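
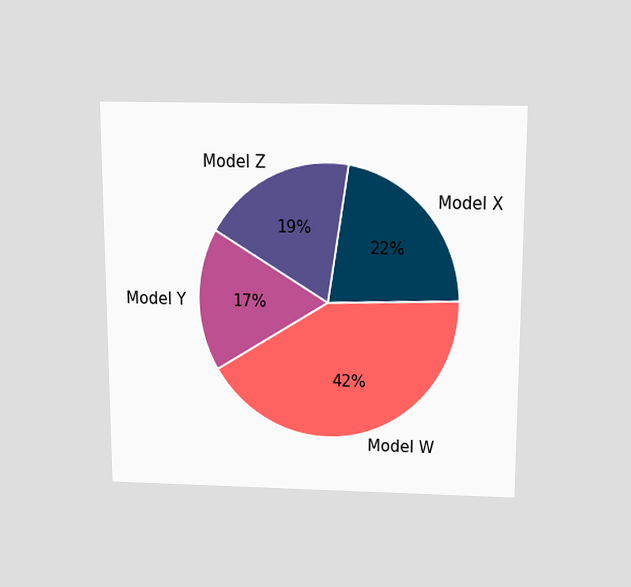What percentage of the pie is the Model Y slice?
The chart is viewed slightly from above. The Model Y slice takes up 17% of the pie.

17%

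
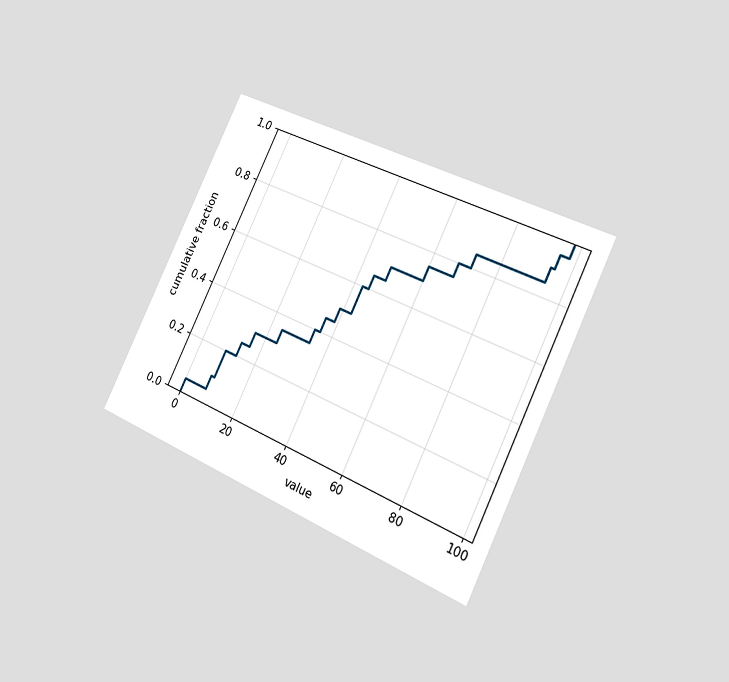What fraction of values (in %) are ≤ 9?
20%

The chart is tilted about 25° clockwise and viewed slightly from the right. At x=9 the ECDF step is at 20%.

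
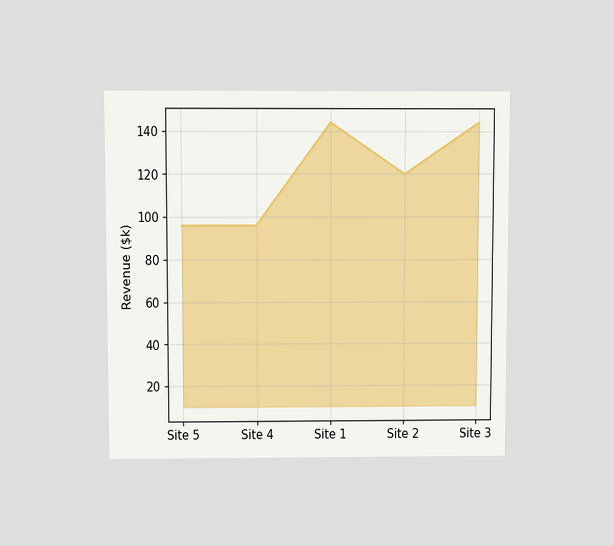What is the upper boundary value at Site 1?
$144k

The chart is viewed slightly from above. At Site 1 the upper boundary is at $144k.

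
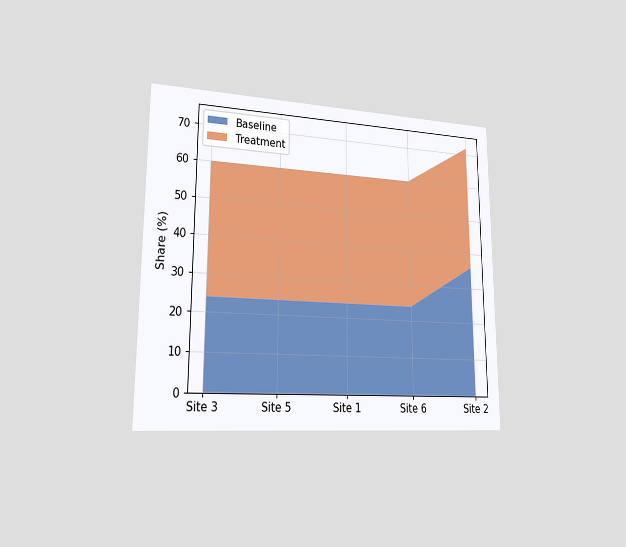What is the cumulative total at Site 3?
60%

The chart is viewed slightly from the left. The stacked total at Site 3 reaches 60%.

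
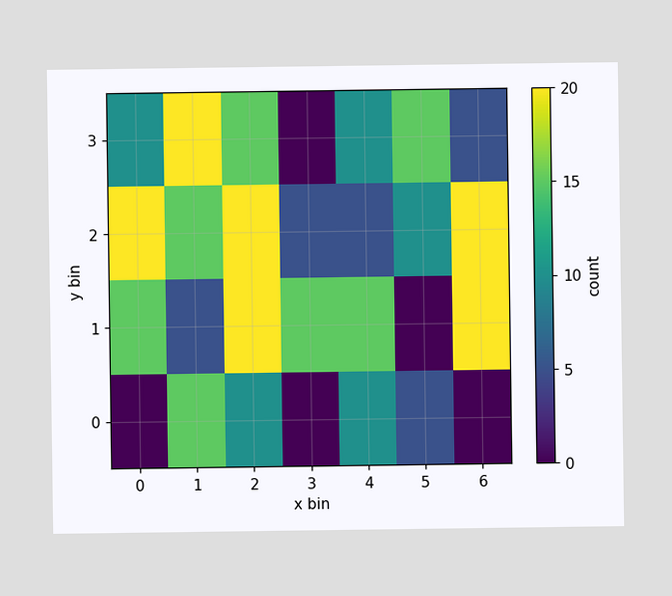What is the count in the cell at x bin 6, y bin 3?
5

Matching the cell (6, 3) against the colorbar gives 5.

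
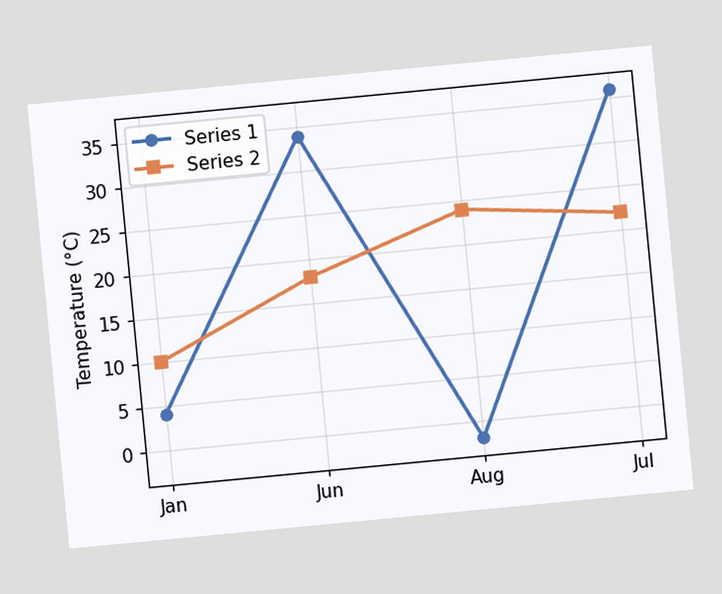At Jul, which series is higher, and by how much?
Series 1, by 14°C

The chart is tilted about 5° counter-clockwise. At Jul, Series 1 sits above the other line by 14°C.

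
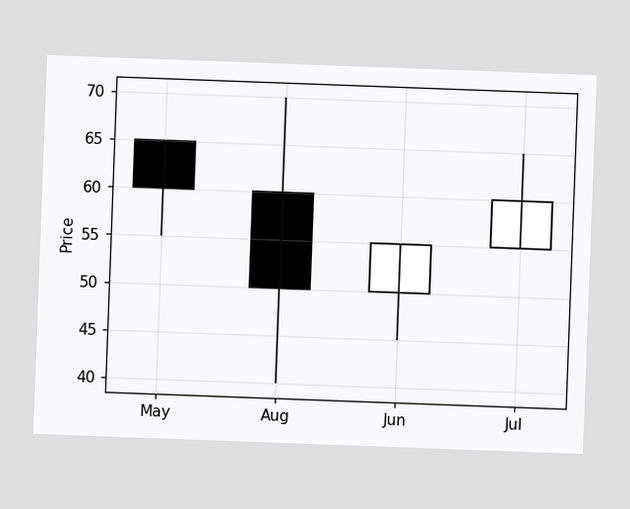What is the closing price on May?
The chart is tilted about 2° clockwise. The May candle closes at 60.

60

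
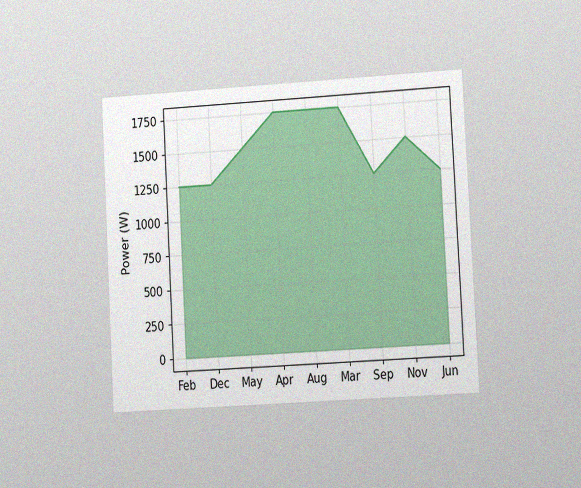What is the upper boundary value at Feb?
1250W

The chart is tilted about 3° counter-clockwise and viewed at a slight angle, with some photo noise. At Feb the upper boundary is at 1250W.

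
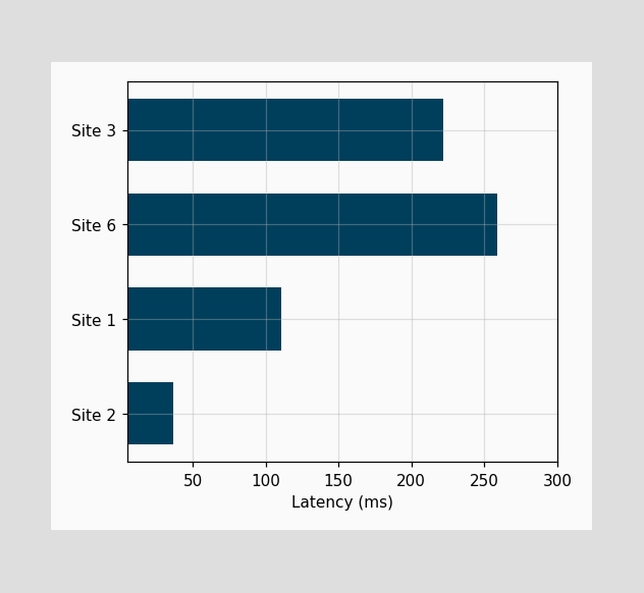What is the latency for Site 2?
37ms

Reading along the chart's x-axis, the Site 2 bar reaches 37ms.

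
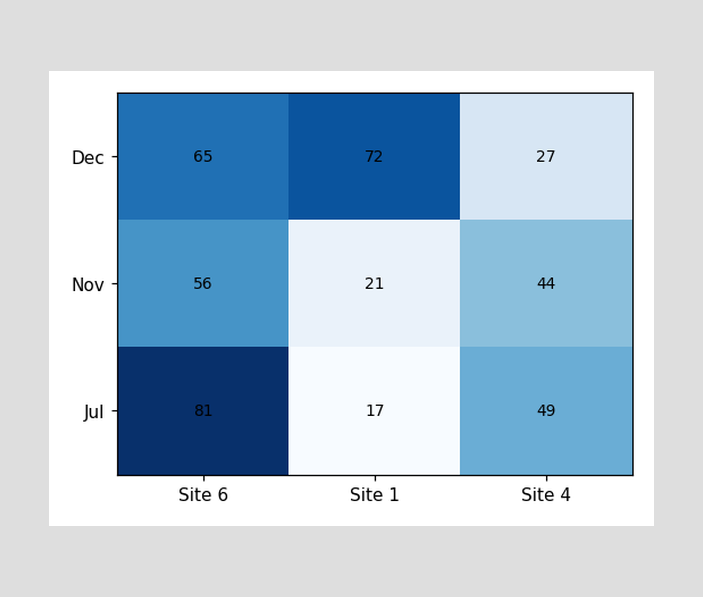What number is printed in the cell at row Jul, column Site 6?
81

The (Jul, Site 6) cell reads 81.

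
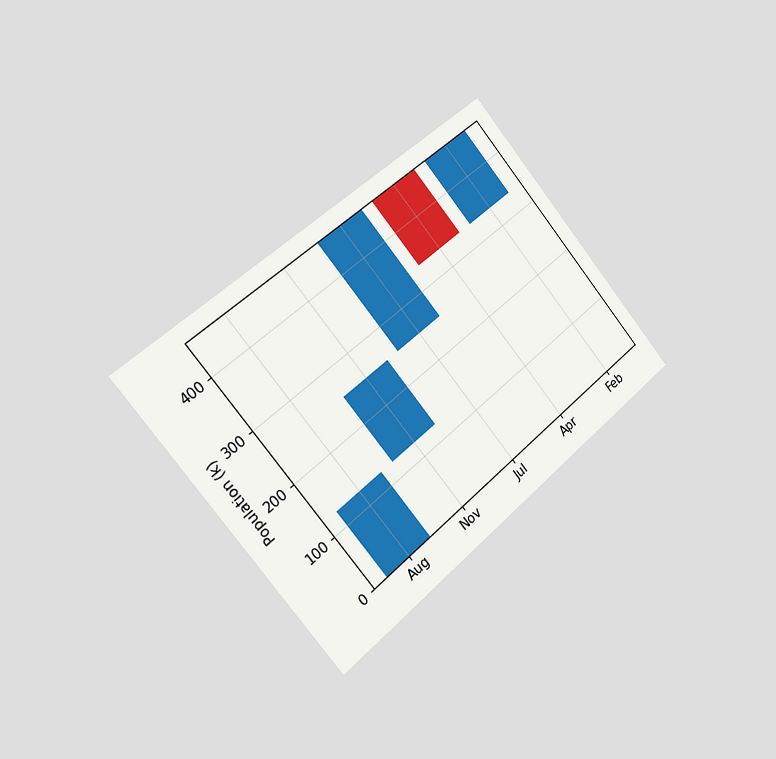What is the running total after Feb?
462k

The chart is tilted about 40° counter-clockwise and viewed slightly from the left. After Feb the running total reaches 462k.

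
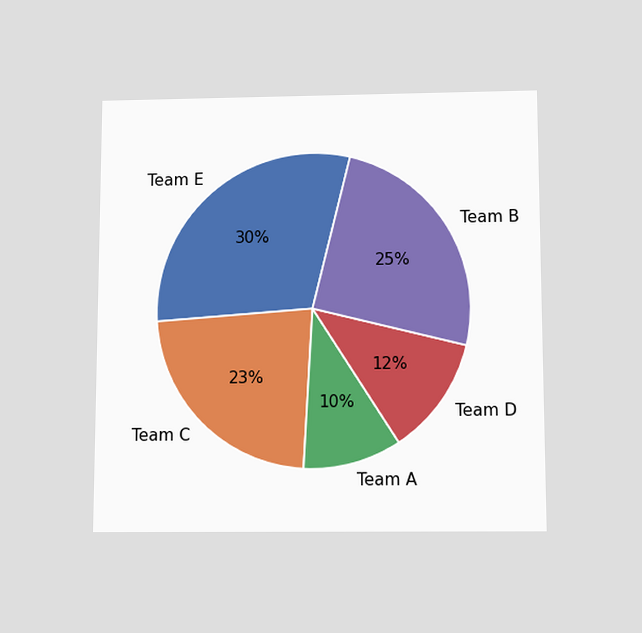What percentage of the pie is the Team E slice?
30%

The chart is viewed slightly from below. The Team E slice takes up 30% of the pie.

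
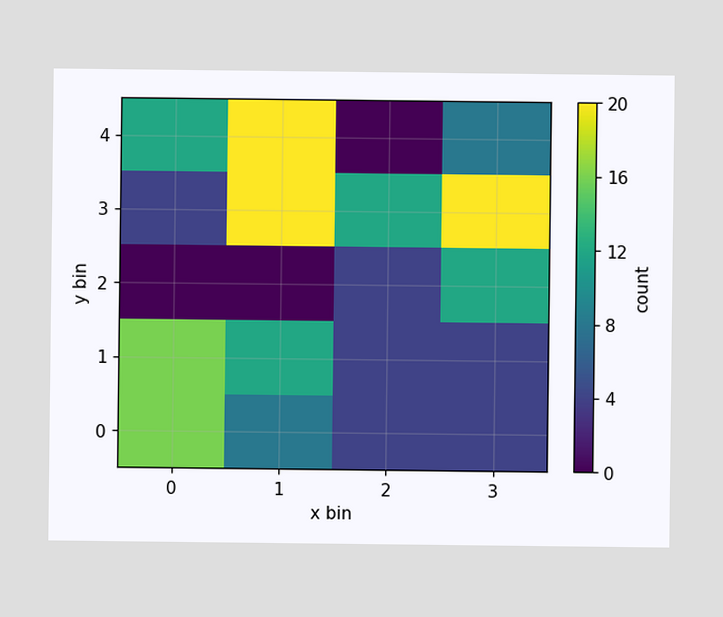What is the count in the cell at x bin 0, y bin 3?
4

Matching the cell (0, 3) against the colorbar gives 4.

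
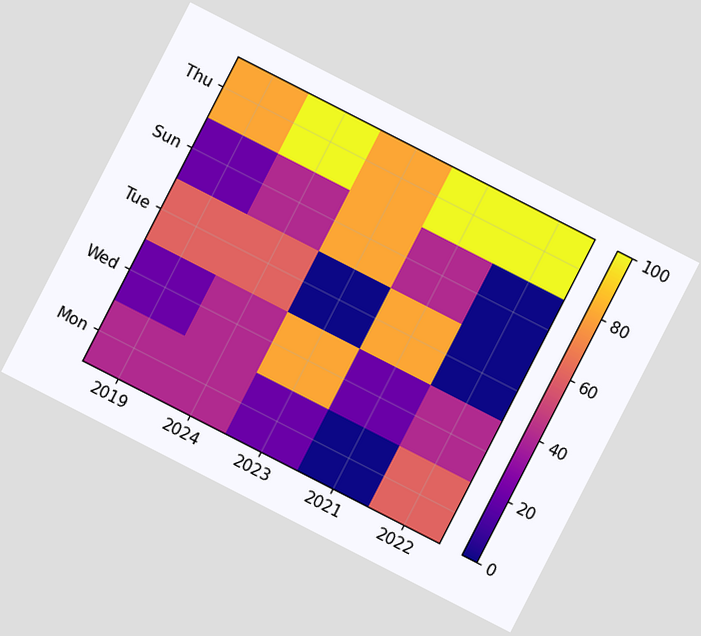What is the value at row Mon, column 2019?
40

The chart is tilted about 27° clockwise. Matching cell (Mon, 2019) against the colorbar gives 40.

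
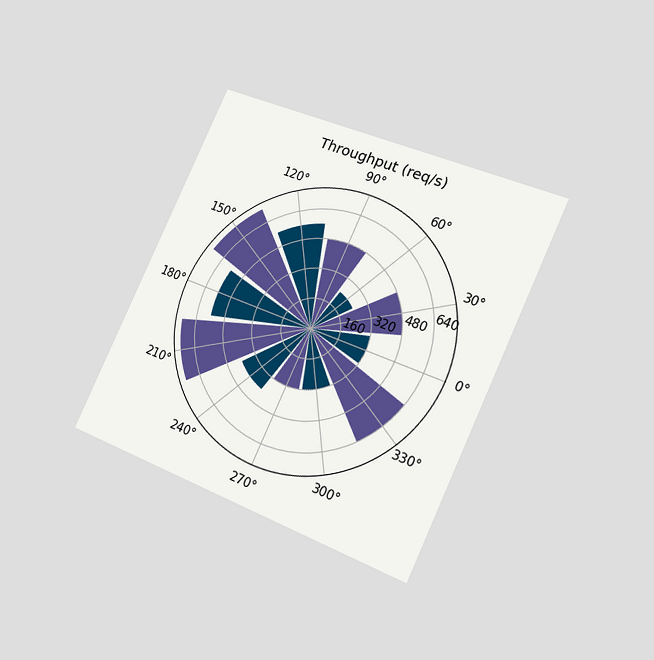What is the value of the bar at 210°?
720req/s

The chart is tilted about 25° clockwise and viewed slightly from the right. The bar at 210° reaches 720req/s on the radial axis.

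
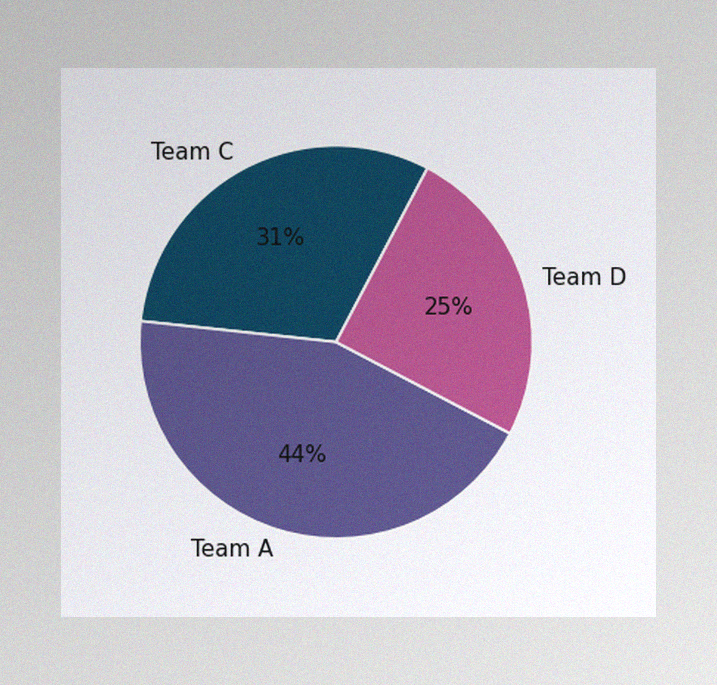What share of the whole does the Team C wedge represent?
31%

The image has some photo noise and uneven lighting. The Team C slice takes up 31% of the pie.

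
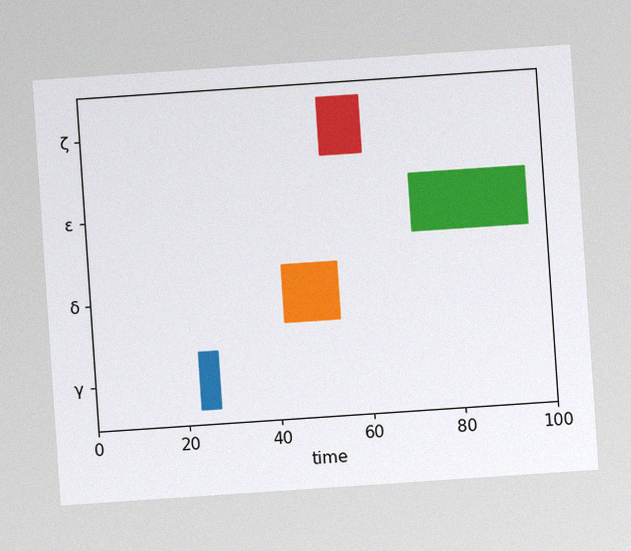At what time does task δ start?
42

The chart is tilted about 4° counter-clockwise, with some photo noise. The δ bar begins at t=42.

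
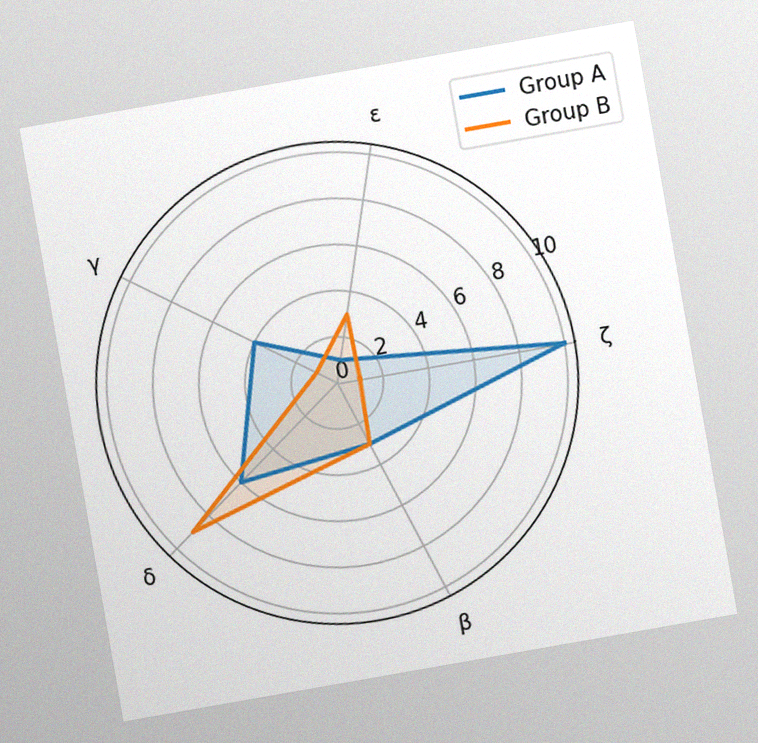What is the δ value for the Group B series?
9

The chart is tilted about 10° counter-clockwise, with some photo noise. On the δ axis, Group B reaches 9.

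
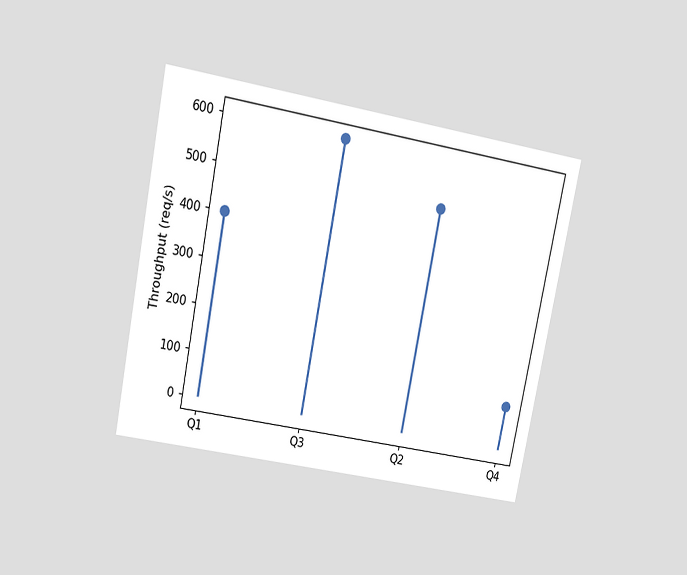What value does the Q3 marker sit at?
600req/s

The chart is tilted about 11° clockwise and viewed slightly from above. The Q3 marker sits at 600req/s.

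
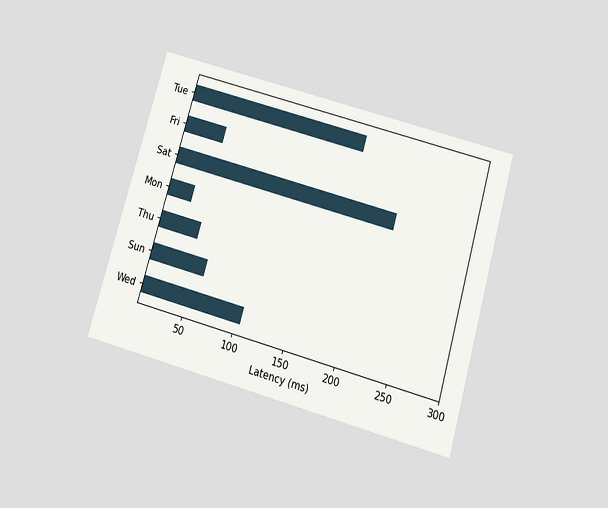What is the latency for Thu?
45ms

The chart is tilted about 16° clockwise and viewed slightly from below. Reading along the chart's x-axis, the Thu bar reaches 45ms.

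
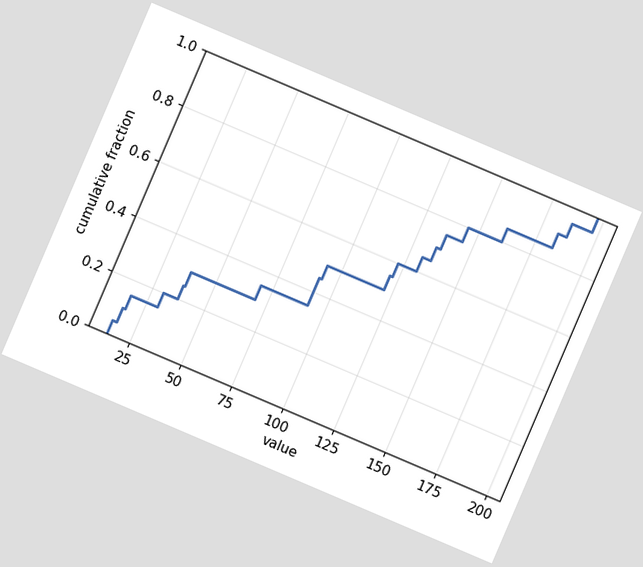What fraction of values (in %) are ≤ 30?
The chart is tilted about 23° clockwise. At x=30 the ECDF step is at 20%.

20%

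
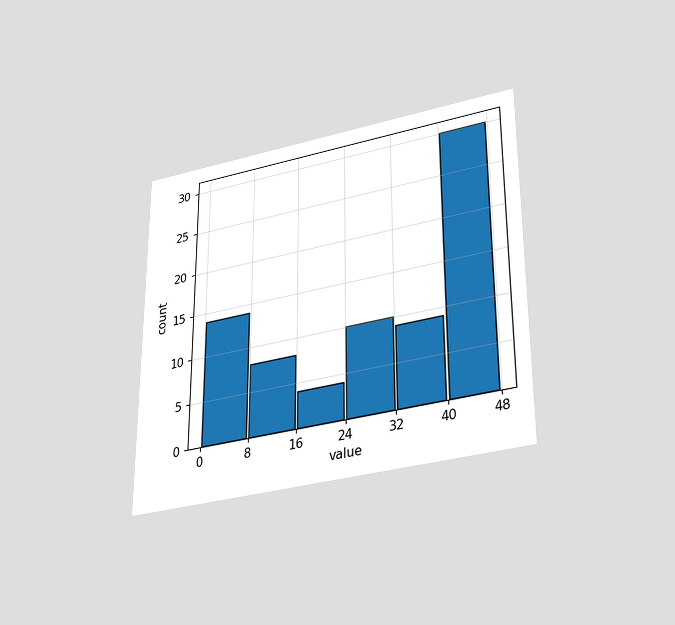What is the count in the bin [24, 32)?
The chart is viewed slightly from below. The [24, 32) bin has height 10.

10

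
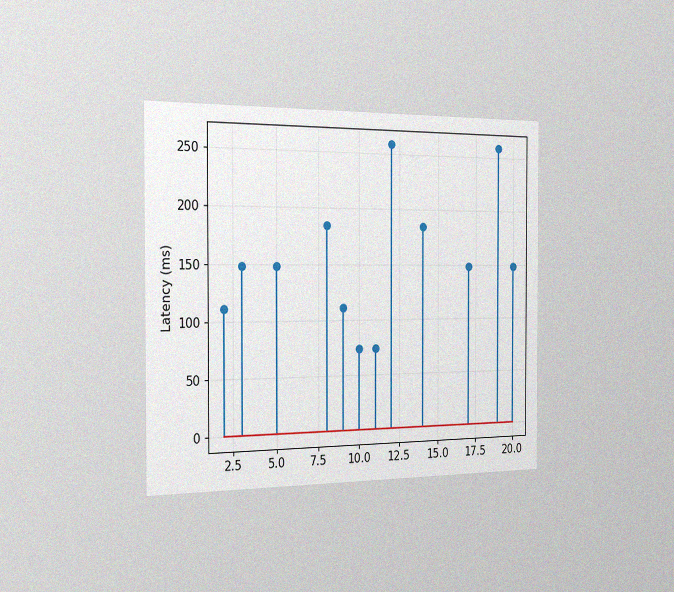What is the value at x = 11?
The chart is viewed slightly from the left, with some photo noise. The stem at x=11 reaches 74ms.

74ms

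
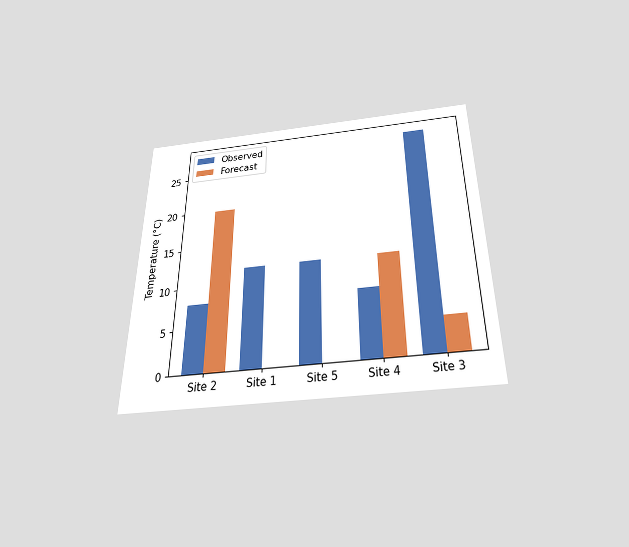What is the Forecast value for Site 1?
0°C

The chart is viewed slightly from below. The Forecast bar at Site 1 reaches 0°C on the y-axis.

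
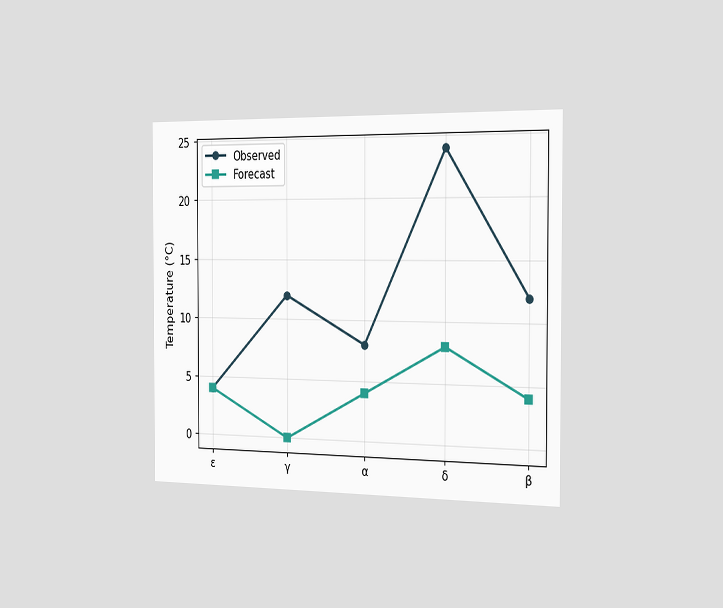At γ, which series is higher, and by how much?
The chart is viewed slightly from the right. At γ, Observed sits above the other line by 12°C.

Observed, by 12°C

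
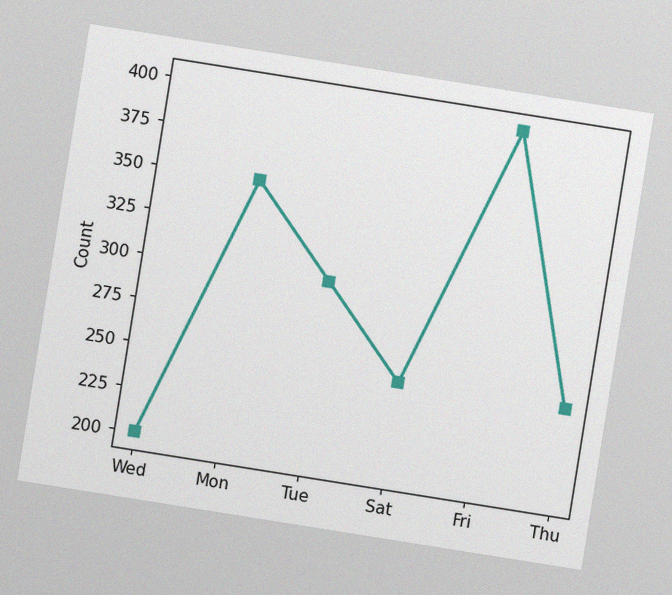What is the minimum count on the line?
200

The chart is tilted about 9° clockwise, with some photo noise. The lowest point is at Wed, and reading across to the y-axis gives 200.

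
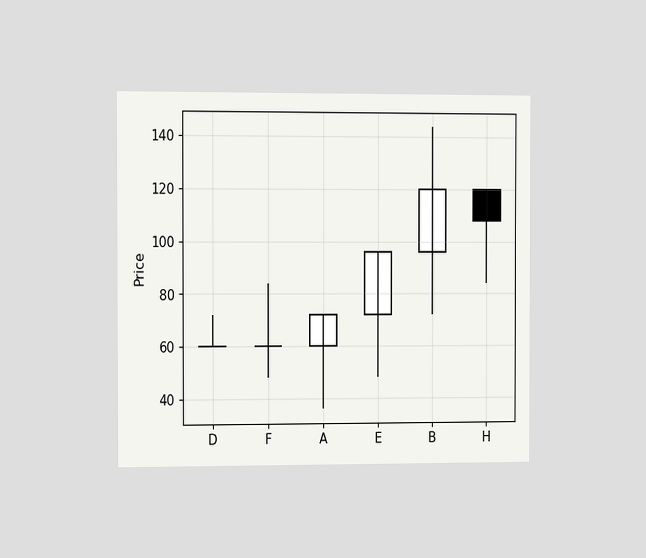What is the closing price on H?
108

The chart is viewed slightly from the left. The H candle closes at 108.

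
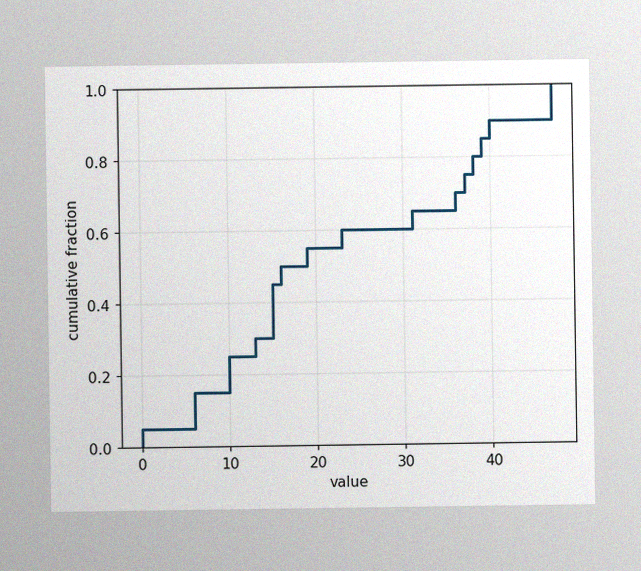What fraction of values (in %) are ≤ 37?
The image has some photo noise and uneven lighting. At x=37 the ECDF step is at 75%.

75%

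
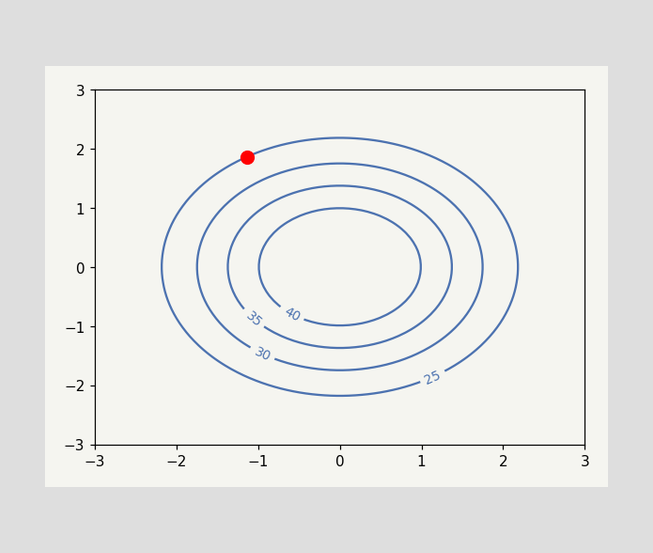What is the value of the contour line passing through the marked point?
The marked point sits on the contour labelled 25.

25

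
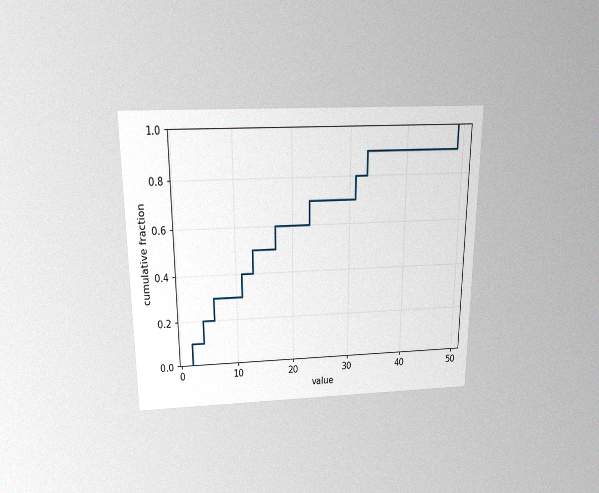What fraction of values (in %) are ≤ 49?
100%

The chart is viewed slightly from above, with some photo noise. At x=49 the ECDF step is at 100%.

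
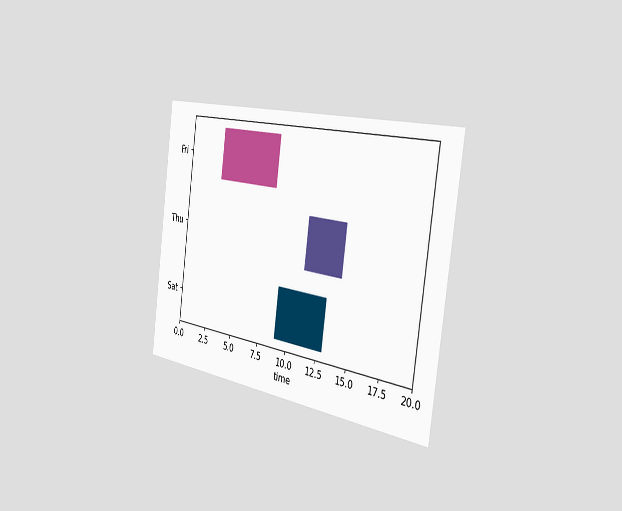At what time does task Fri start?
3

The chart is tilted about 8° clockwise and viewed slightly from the right. The Fri bar begins at t=3.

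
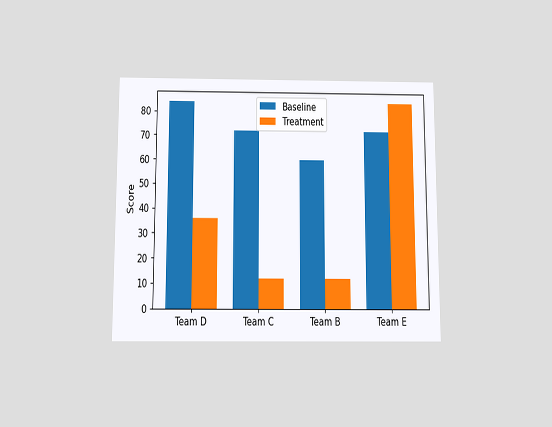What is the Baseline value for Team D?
The chart is viewed slightly from below. The Baseline bar at Team D reaches 84 on the y-axis.

84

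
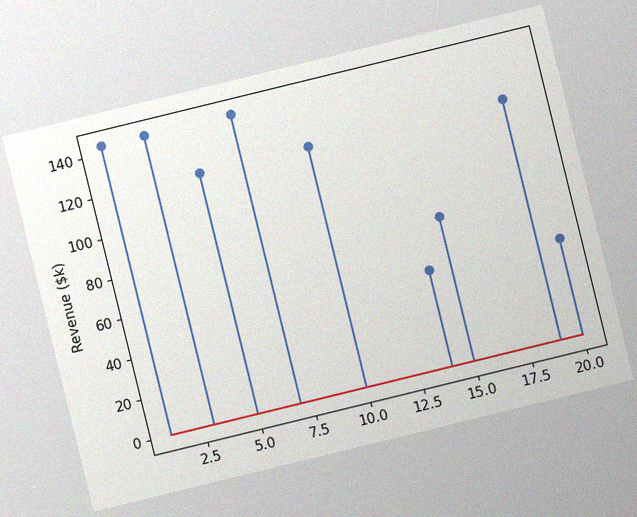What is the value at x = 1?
The chart is tilted about 14° counter-clockwise, with some photo noise. The stem at x=1 reaches $144k.

$144k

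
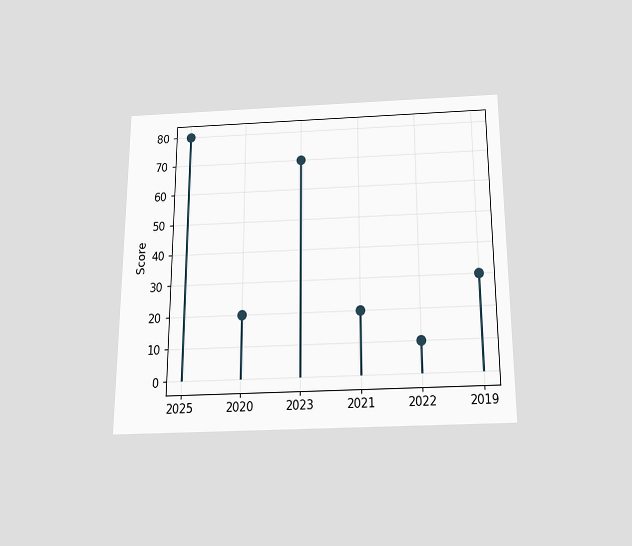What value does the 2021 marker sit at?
20

The chart is viewed slightly from below. The 2021 marker sits at 20.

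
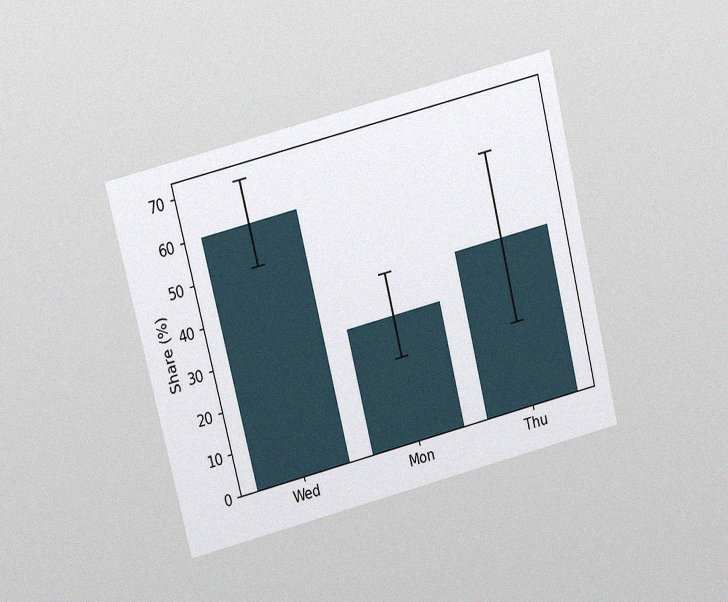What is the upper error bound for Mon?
40%

The chart is tilted about 14° counter-clockwise and viewed at a slight angle, with some photo noise. The Mon bar's upper whisker reaches 40%.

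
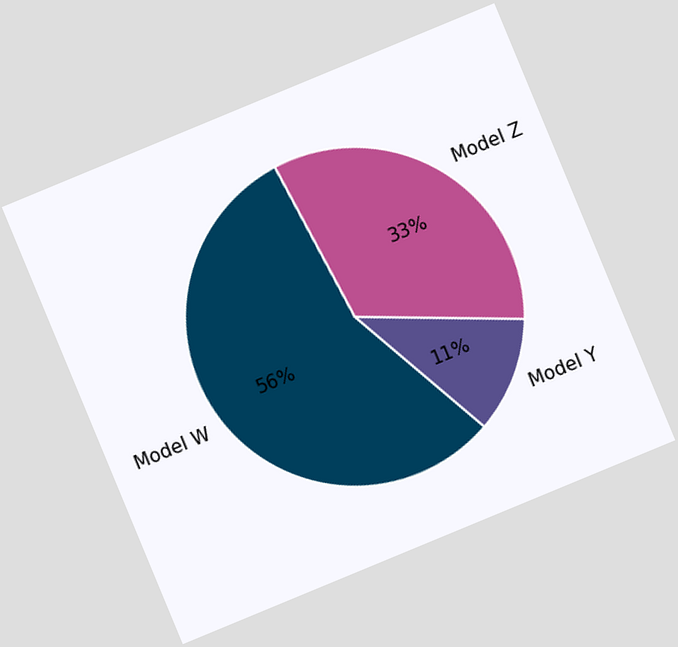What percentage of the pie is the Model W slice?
The chart is tilted about 23° counter-clockwise. The Model W slice takes up 56% of the pie.

56%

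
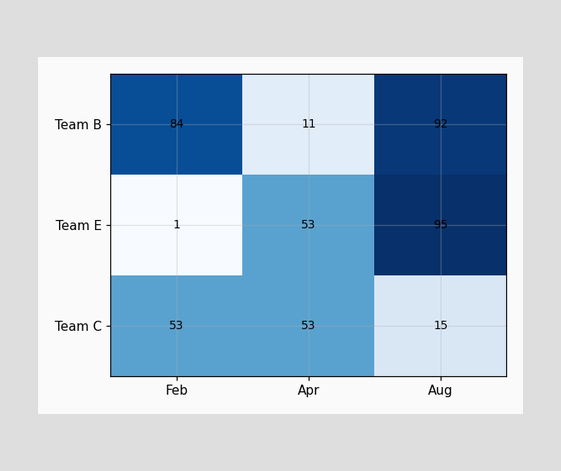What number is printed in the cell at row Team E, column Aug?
The (Team E, Aug) cell reads 95.

95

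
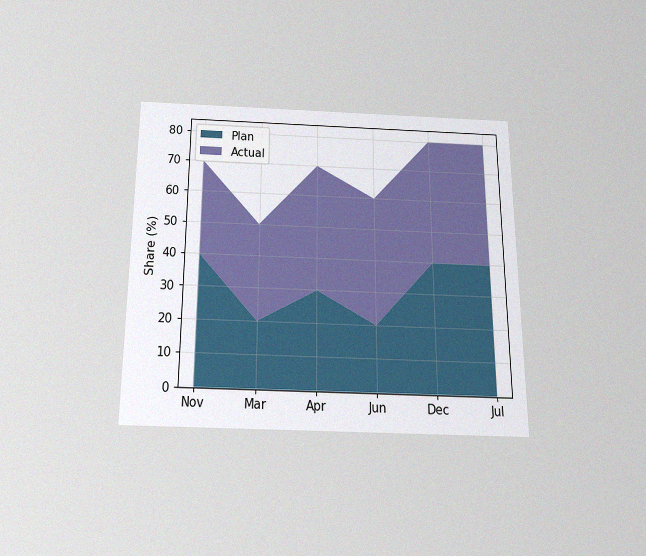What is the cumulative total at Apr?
70%

The chart is viewed slightly from below, with some photo noise. The stacked total at Apr reaches 70%.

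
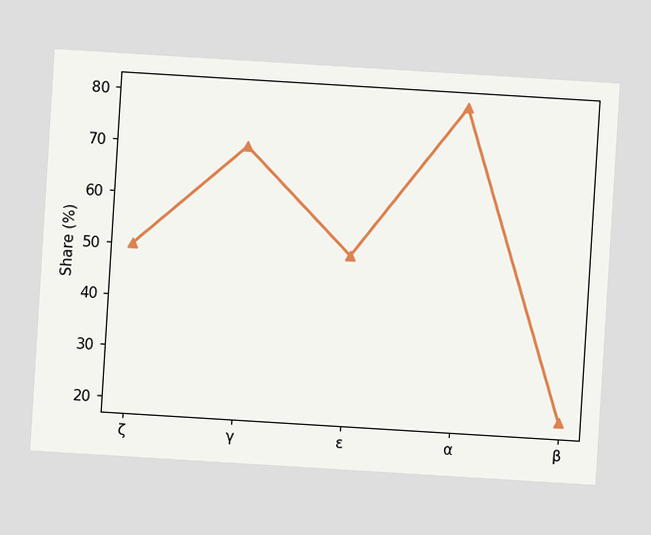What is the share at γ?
70%

The chart is tilted about 3° clockwise. At γ, the line is at 70%.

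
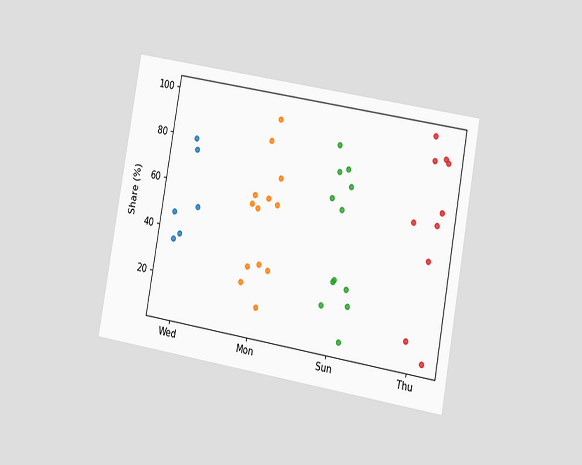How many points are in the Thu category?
The chart is tilted about 10° clockwise and viewed at a slight angle. Counting the markers in the Thu column gives 10.

10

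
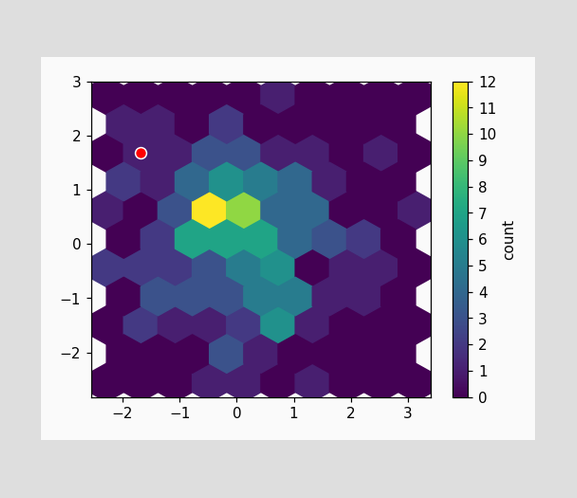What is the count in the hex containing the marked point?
The marked hex reads 1 on the colorbar.

1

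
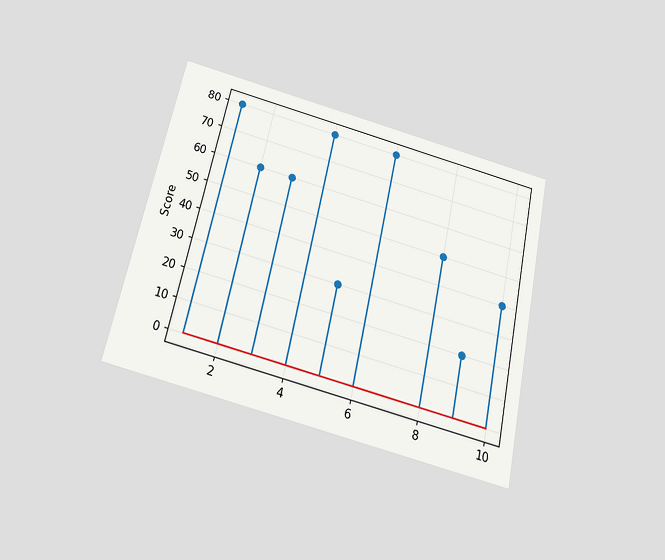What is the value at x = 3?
The chart is tilted about 12° clockwise and viewed slightly from below. The stem at x=3 reaches 60.

60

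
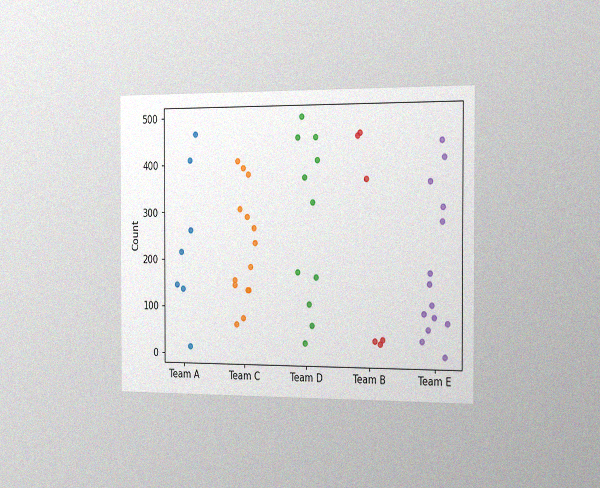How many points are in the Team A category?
The chart is viewed slightly from the right, with some photo noise. Counting the markers in the Team A column gives 7.

7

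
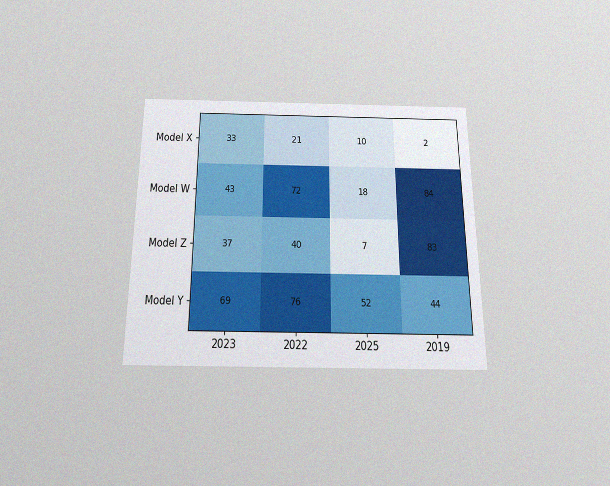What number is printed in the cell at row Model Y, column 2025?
The chart is viewed slightly from below, with some photo noise. The (Model Y, 2025) cell reads 52.

52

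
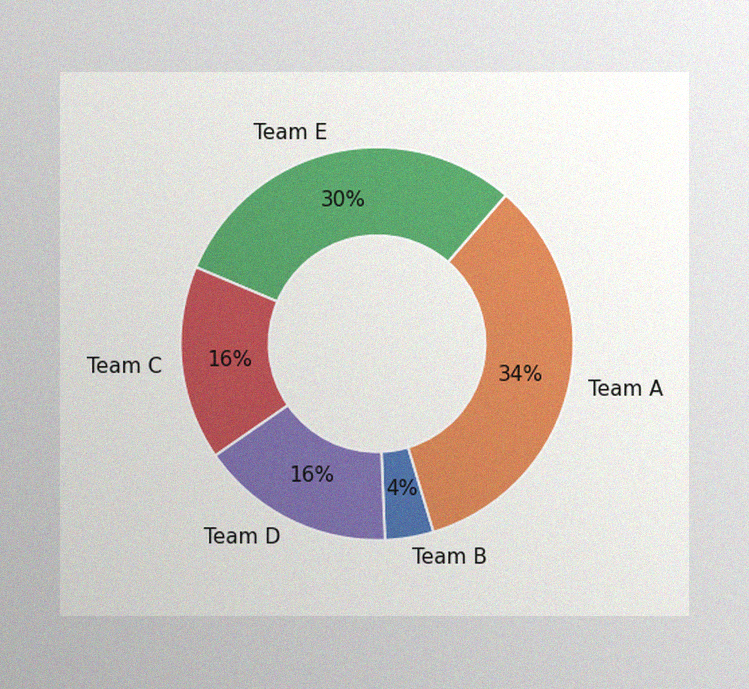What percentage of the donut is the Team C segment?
The image has some photo noise and uneven lighting. The Team C segment takes up 16% of the ring.

16%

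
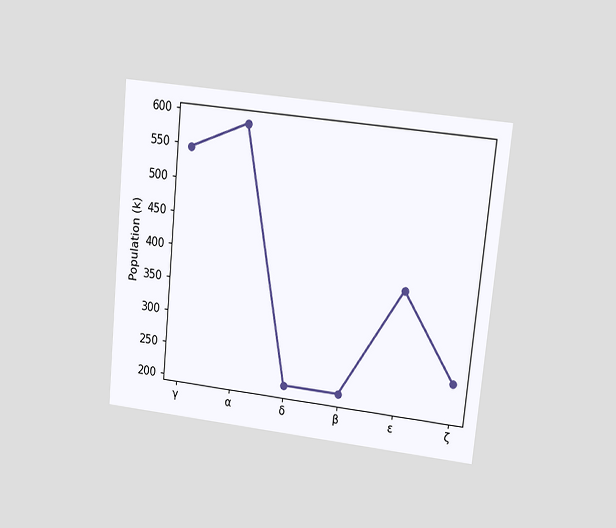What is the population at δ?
210k

The chart is tilted about 6° clockwise and viewed at a slight angle. At δ, the line is at 210k.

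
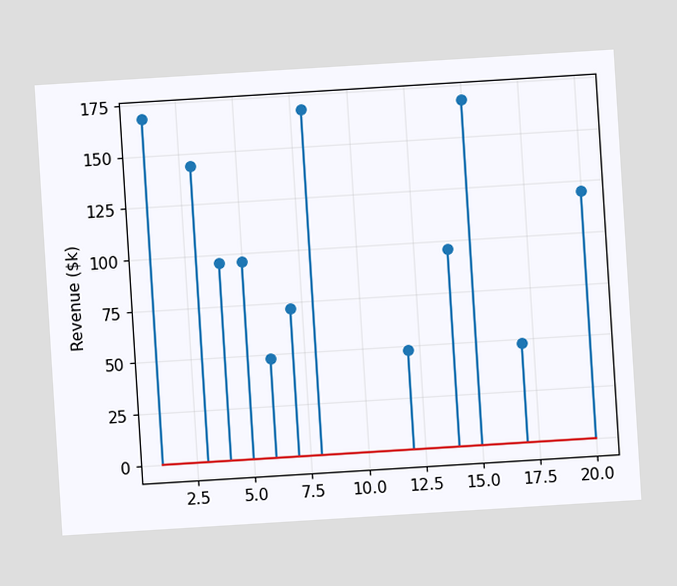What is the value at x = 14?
$96k

The chart is tilted about 4° counter-clockwise. The stem at x=14 reaches $96k.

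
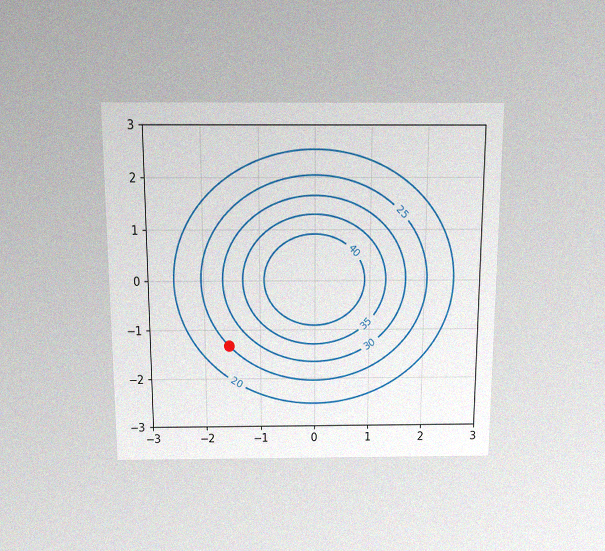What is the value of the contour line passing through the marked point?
The chart is viewed slightly from above, with some photo noise. The marked point sits on the contour labelled 25.

25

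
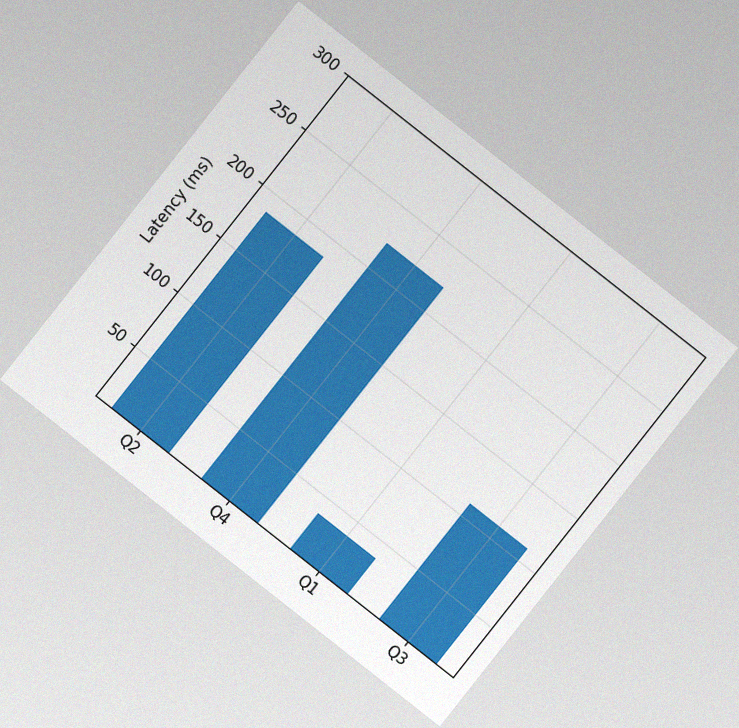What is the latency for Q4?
The chart is tilted about 38° clockwise, with some photo noise. Reading along the chart's y-axis, the Q4 bar reaches 222ms.

222ms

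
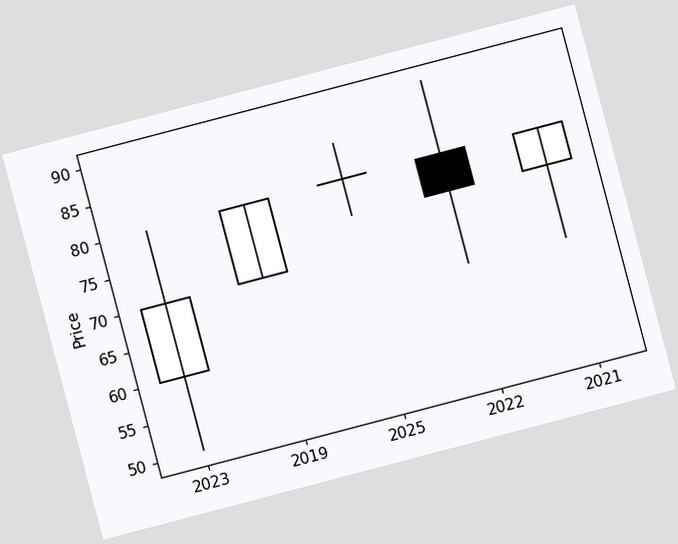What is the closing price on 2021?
The chart is tilted about 15° counter-clockwise. The 2021 candle closes at 80.

80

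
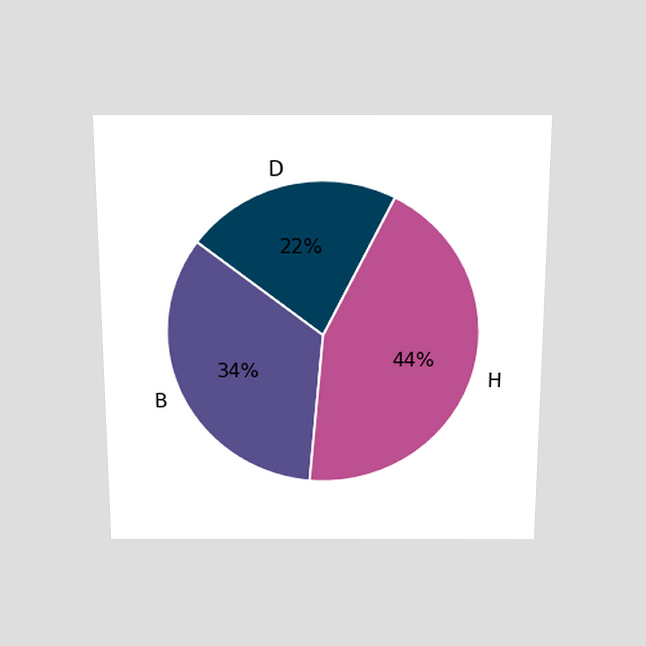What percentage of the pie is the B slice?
34%

The chart is viewed slightly from above. The B slice takes up 34% of the pie.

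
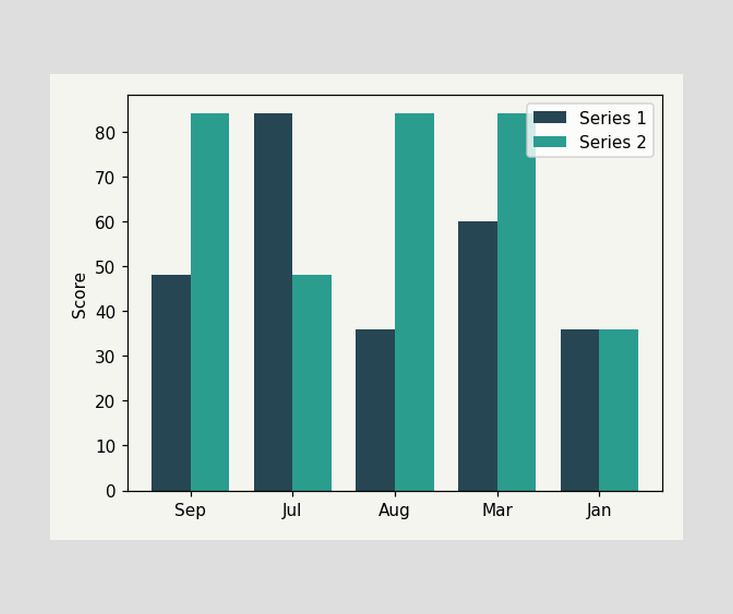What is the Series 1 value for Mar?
The Series 1 bar at Mar reaches 60 on the y-axis.

60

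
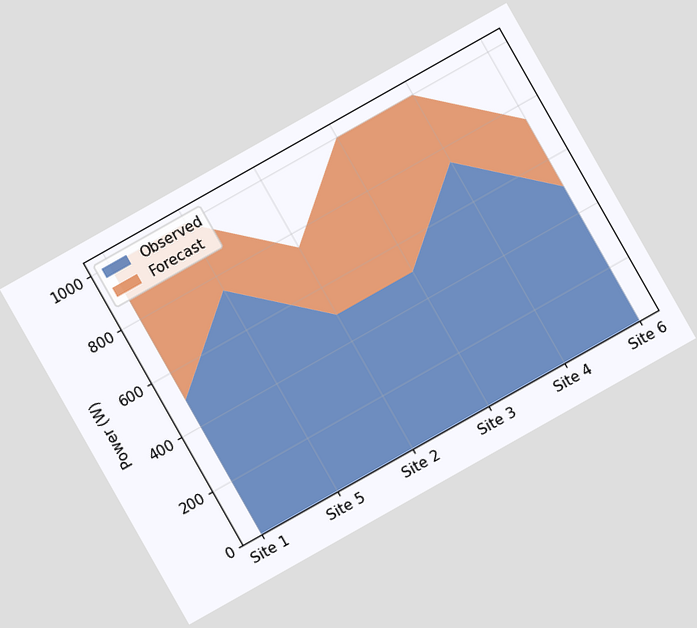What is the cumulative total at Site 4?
The chart is tilted about 29° counter-clockwise. The stacked total at Site 4 reaches 1000W.

1000W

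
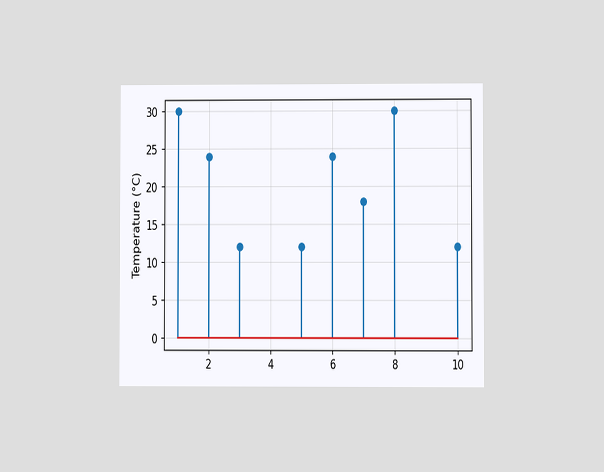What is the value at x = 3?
12°C

The chart is viewed at a slight angle. The stem at x=3 reaches 12°C.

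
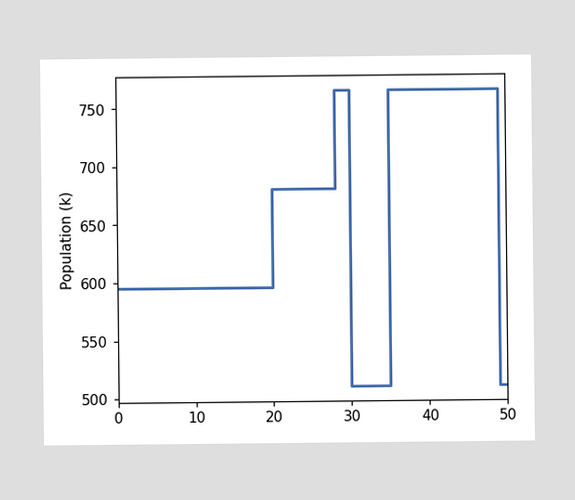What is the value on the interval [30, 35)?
510k

On [30, 35) the step sits at 510k.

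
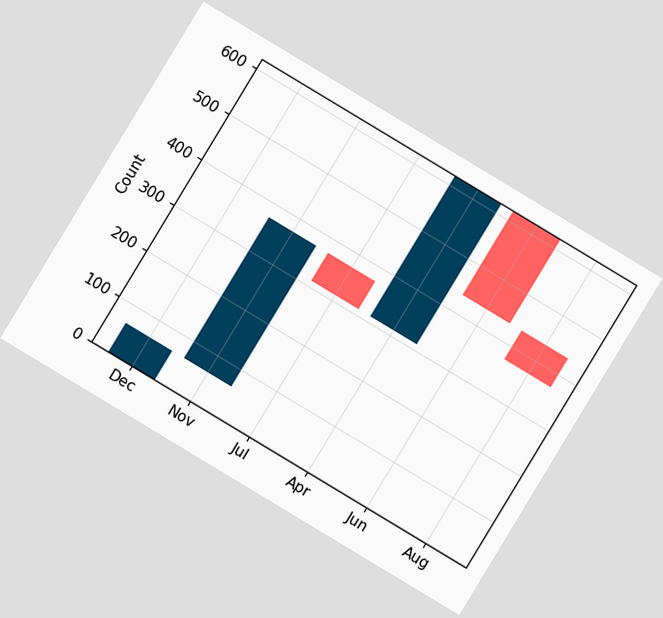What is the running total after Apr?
620

The chart is tilted about 31° clockwise. After Apr the running total reaches 620.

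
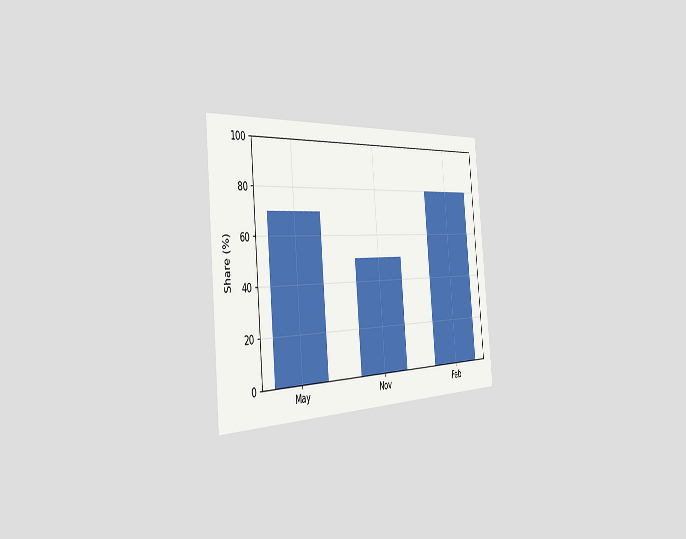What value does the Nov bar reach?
50%

The chart is tilted about 5° counter-clockwise and viewed slightly from the left. Reading along the chart's y-axis, the Nov bar reaches 50%.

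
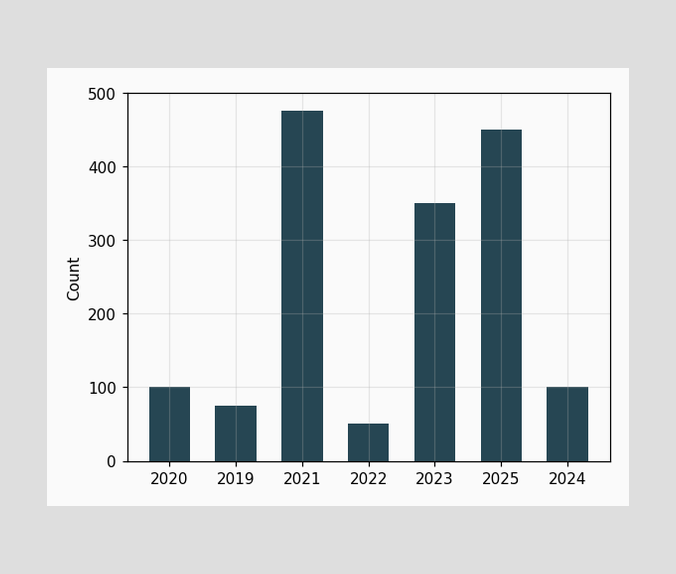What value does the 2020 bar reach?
Reading along the chart's y-axis, the 2020 bar reaches 100.

100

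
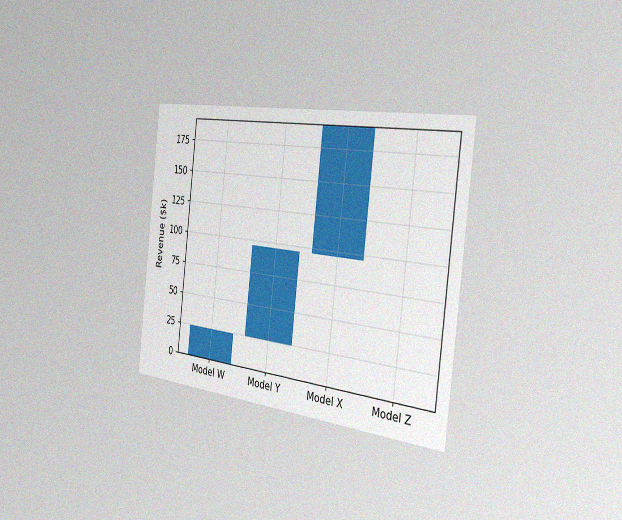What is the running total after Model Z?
$192k

The chart is tilted about 6° clockwise and viewed slightly from the right, with some photo noise. After Model Z the running total reaches $192k.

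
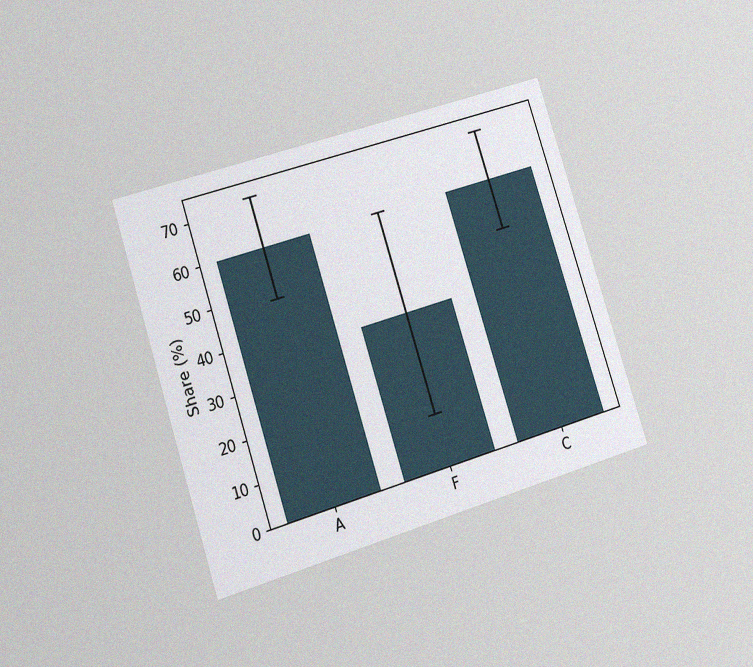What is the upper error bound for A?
The chart is tilted about 18° counter-clockwise and viewed at a slight angle, with some photo noise. The A bar's upper whisker reaches 72%.

72%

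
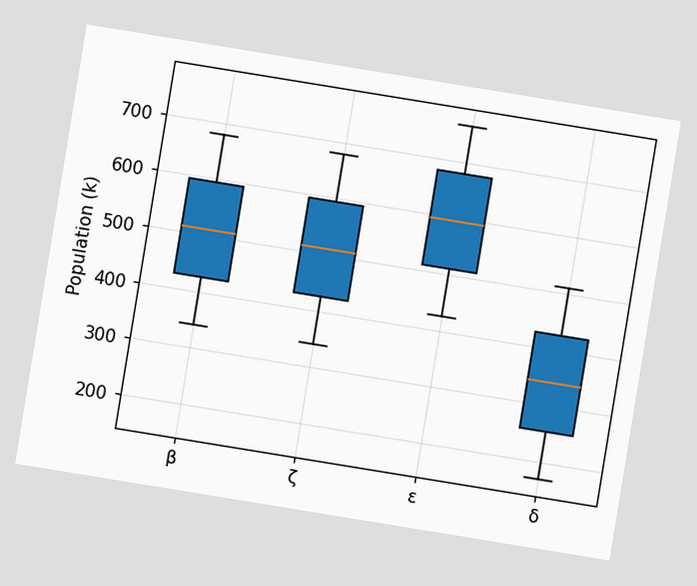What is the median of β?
510k

The chart is tilted about 9° clockwise. The median line in the β box sits at 510k.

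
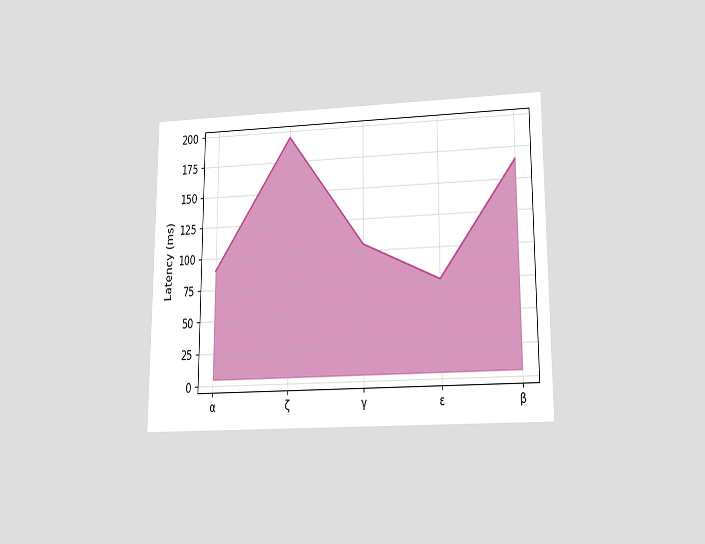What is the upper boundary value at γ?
The chart is viewed slightly from below. At γ the upper boundary is at 105ms.

105ms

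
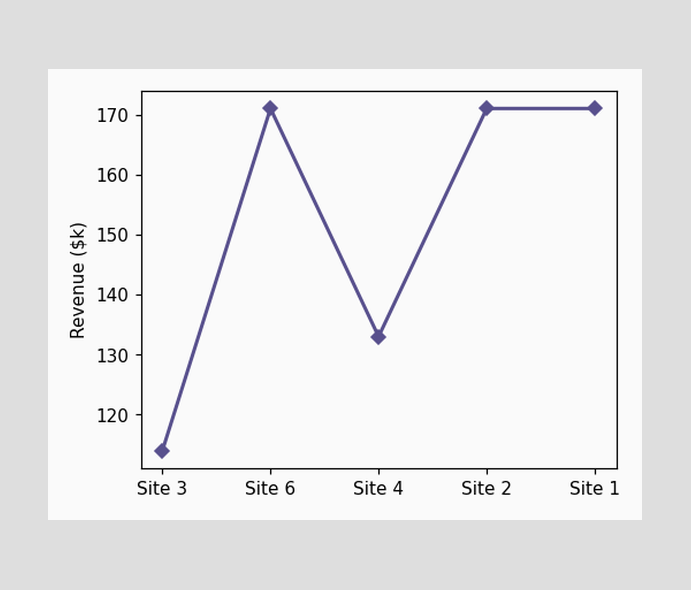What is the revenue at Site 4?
At Site 4, the line is at $133k.

$133k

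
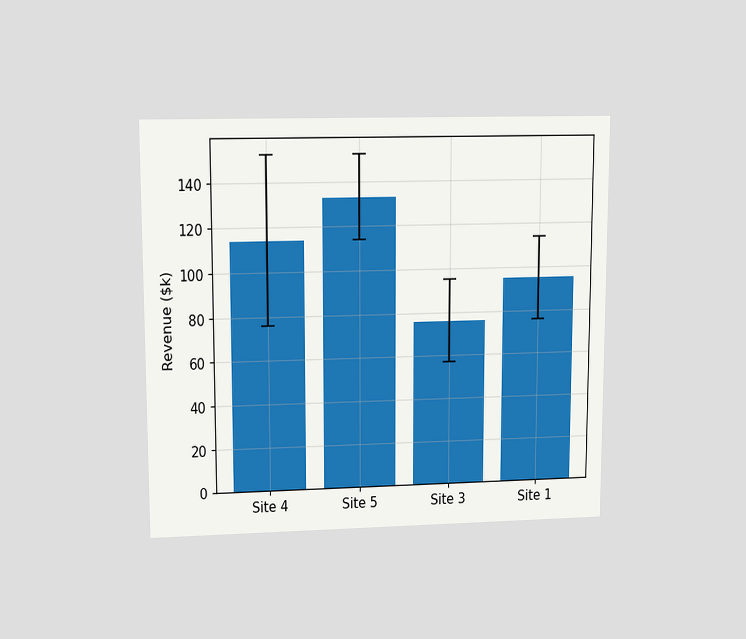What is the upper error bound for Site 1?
The chart is viewed at a slight angle. The Site 1 bar's upper whisker reaches $114k.

$114k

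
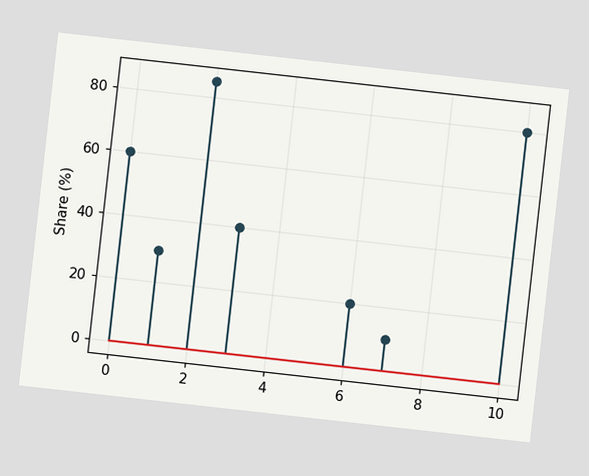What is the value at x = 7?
The chart is tilted about 6° clockwise. The stem at x=7 reaches 10%.

10%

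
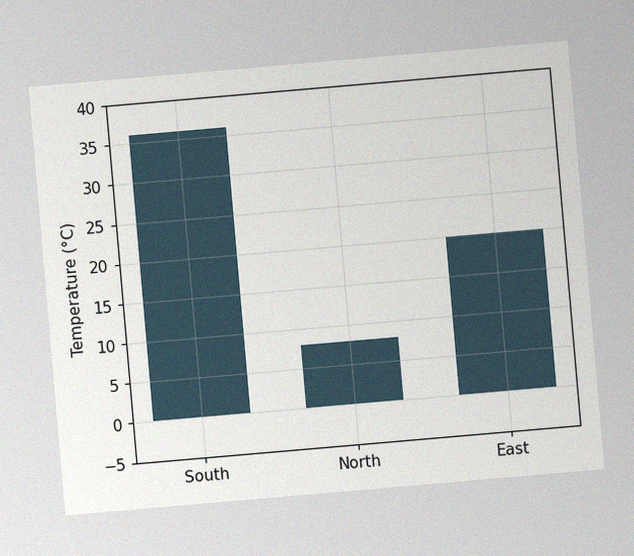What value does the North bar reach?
8°C

The chart is tilted about 5° counter-clockwise, with some photo noise. Reading along the chart's y-axis, the North bar reaches 8°C.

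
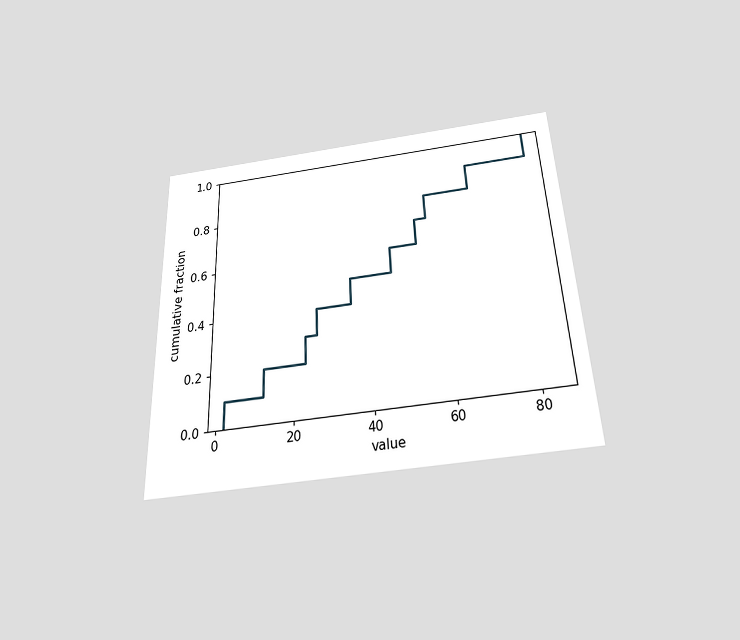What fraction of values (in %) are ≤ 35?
The chart is tilted about 2° counter-clockwise and viewed slightly from below. At x=35 the ECDF step is at 50%.

50%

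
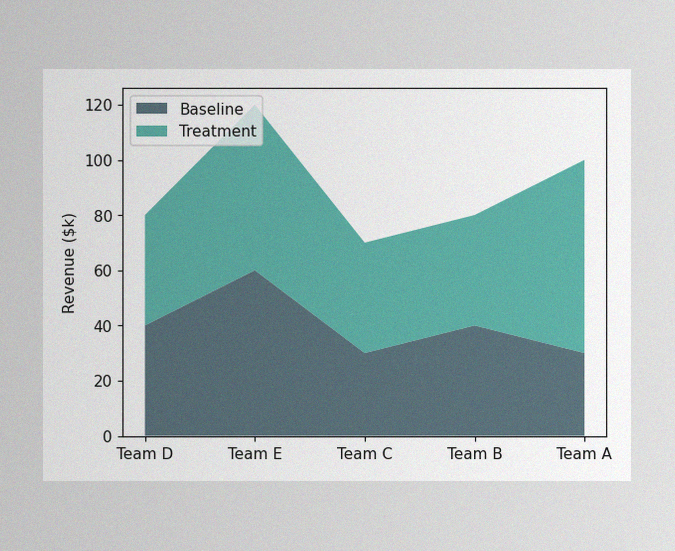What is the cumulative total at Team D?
The image has some photo noise and uneven lighting. The stacked total at Team D reaches $80k.

$80k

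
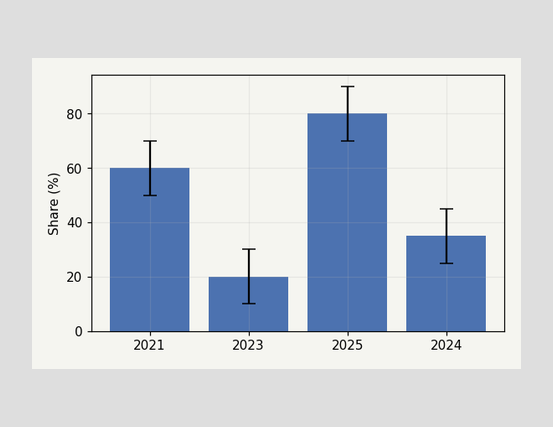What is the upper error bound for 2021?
The 2021 bar's upper whisker reaches 70%.

70%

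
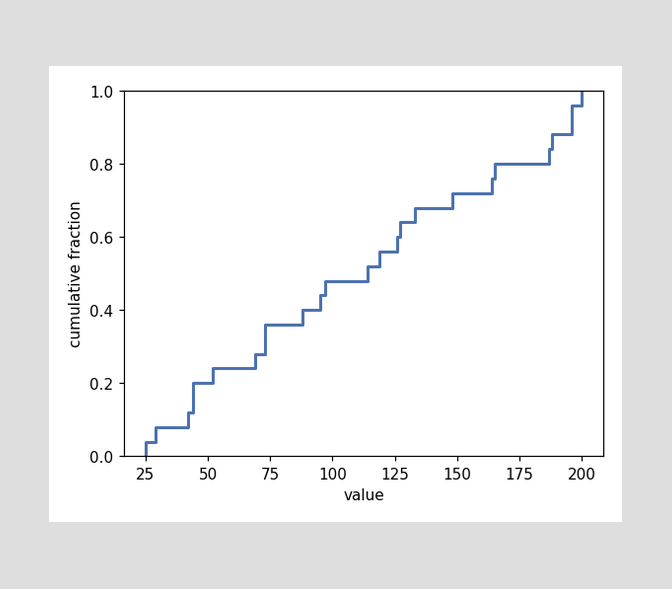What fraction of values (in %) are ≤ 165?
80%

At x=165 the ECDF step is at 80%.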